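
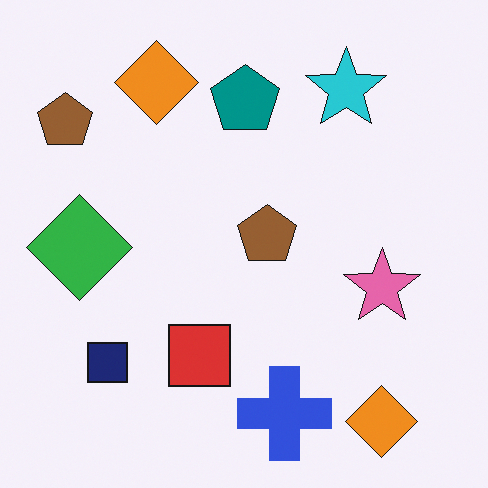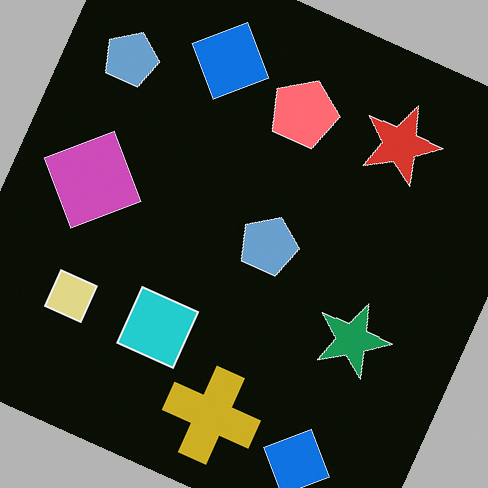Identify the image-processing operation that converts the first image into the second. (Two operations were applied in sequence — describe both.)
Color-inverted (negative), then rotated clockwise by a moderate amount.

The light background has become dark and every shape's color is its complement — a photographic negative. Every shape is tilted by the same angle and the image corners show triangular fill wedges — a whole-image rotation by a non-right angle.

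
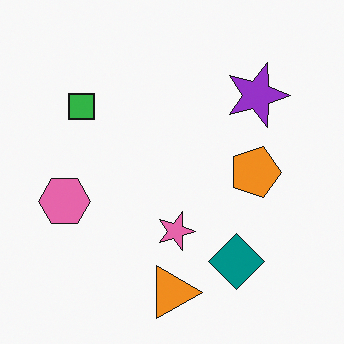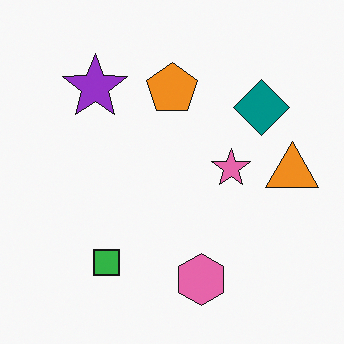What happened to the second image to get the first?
Rotated 90° clockwise.

The orange triangle sits in the right of the second image and the bottom of the first — consistent with a whole-image 90° clockwise rotation.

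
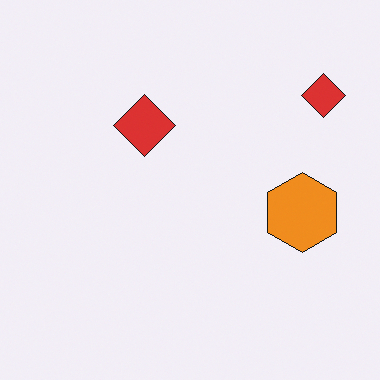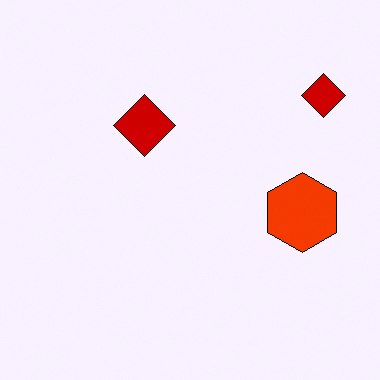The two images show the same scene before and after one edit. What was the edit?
Given much higher contrast.

Tones are pushed away from mid-grey across the whole image — a global contrast change.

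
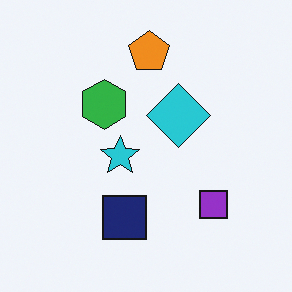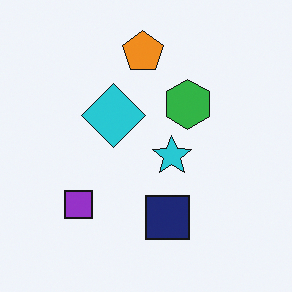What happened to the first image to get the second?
Flipped horizontally (left ↔ right).

The purple square is in the bottom-right of the first image and the bottom-left of the second — shapes on opposite sides of the vertical midline have swapped in a mirror flip.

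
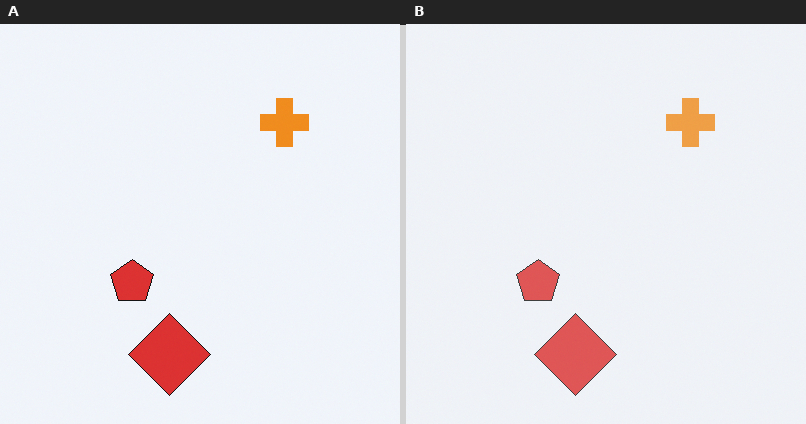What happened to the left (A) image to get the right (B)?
The right (B) image is the left (A) given slightly reduced contrast.

Tones are pushed toward mid-grey across the whole image — a global contrast change.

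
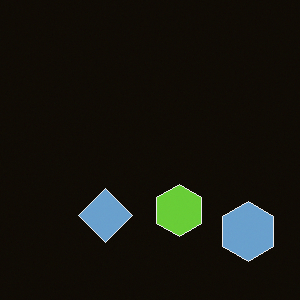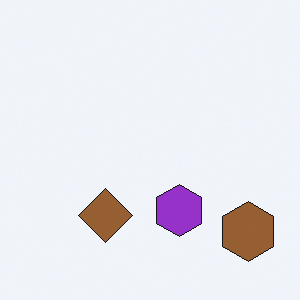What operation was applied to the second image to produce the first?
The image was color-inverted (negative).

The light background has become dark and every shape's color is its complement — a photographic negative.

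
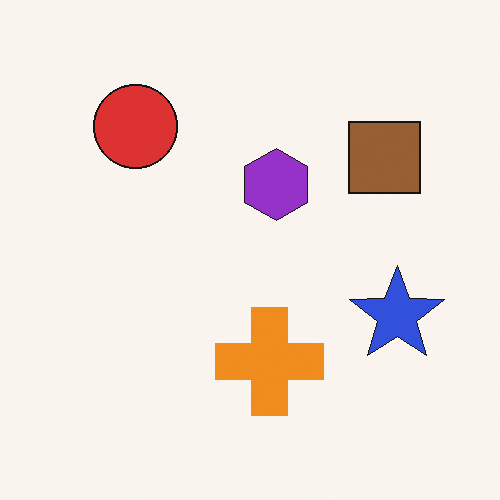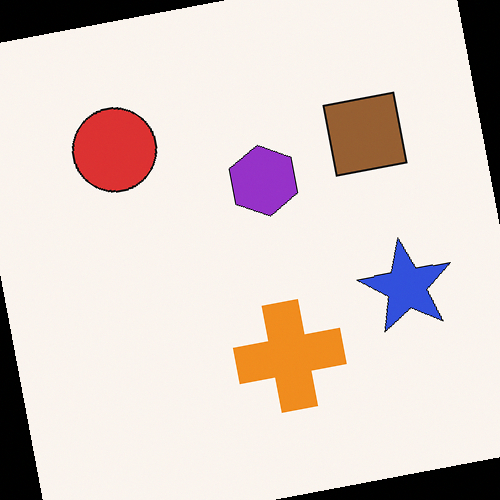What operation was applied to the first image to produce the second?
The second image is the first rotated counter-clockwise by a few degrees.

Every shape is tilted by the same angle and the image corners show triangular fill wedges — a whole-image rotation by a non-right angle.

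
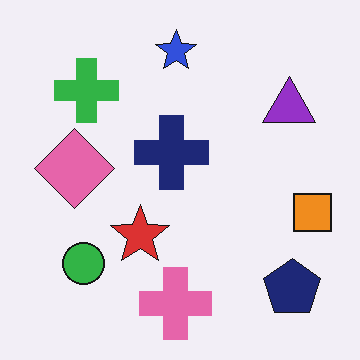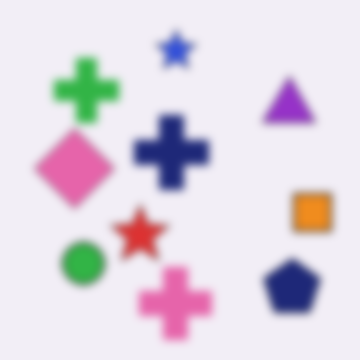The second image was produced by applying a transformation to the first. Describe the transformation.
It was noticeably gaussian-blurred.

Shape edges and outlines are uniformly softened across the whole image.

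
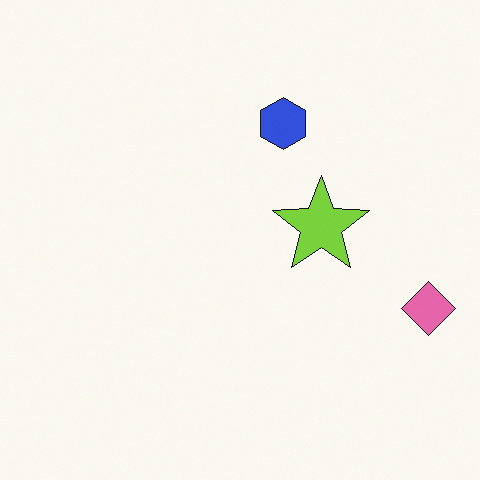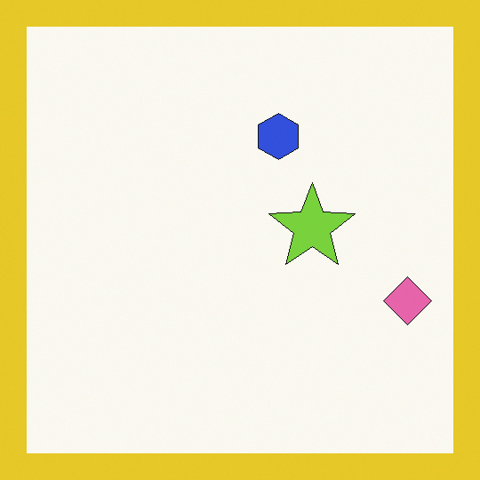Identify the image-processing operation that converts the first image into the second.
Framed with a yellow border.

A solid yellow frame runs around the edge of the second image, with the content slightly shrunk inside it.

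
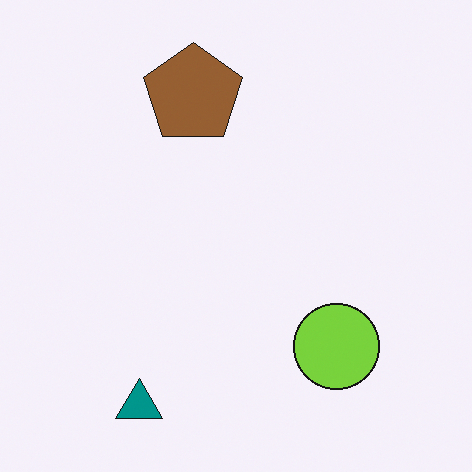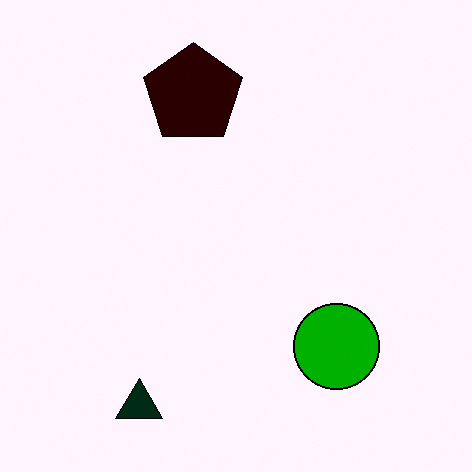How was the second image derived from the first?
The transformation is: given much higher contrast.

Tones are pushed away from mid-grey across the whole image — a global contrast change.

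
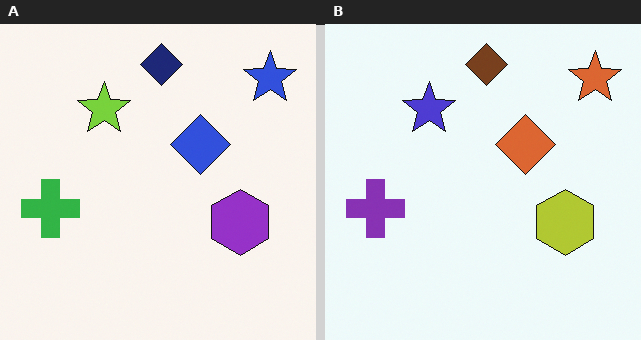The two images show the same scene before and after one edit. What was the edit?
The right (B) image is the left (A) hue-shifted through roughly a third of the color wheel.

Every shape's color has rotated by the same amount around the hue wheel — a uniform hue shift.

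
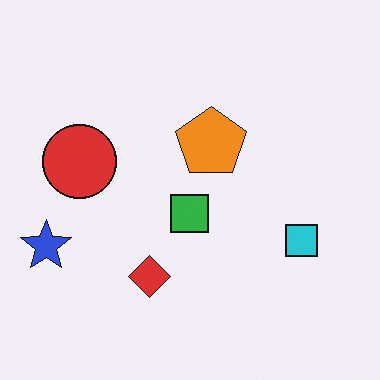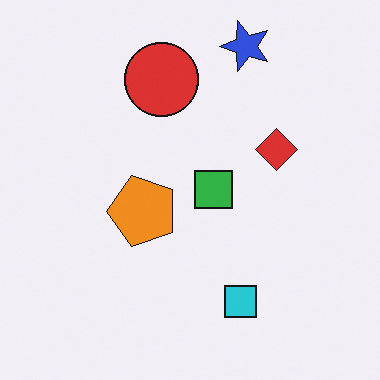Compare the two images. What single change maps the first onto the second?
The second image is the first transposed (reflected across the top-left ↔ bottom-right diagonal).

Shapes have swapped their row and column positions — what was in the top-right is now in the bottom-left — a diagonal reflection.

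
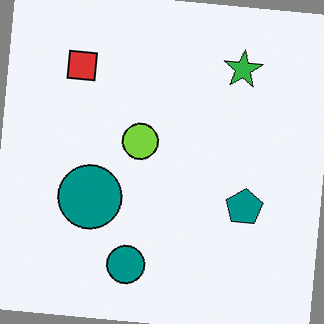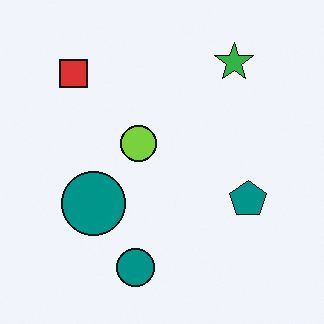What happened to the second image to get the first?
The first image is the second rotated clockwise by a few degrees.

Every shape is tilted by the same angle and the image corners show triangular fill wedges — a whole-image rotation by a non-right angle.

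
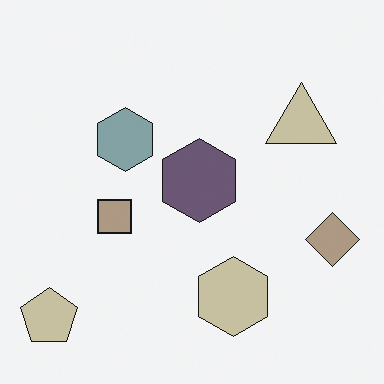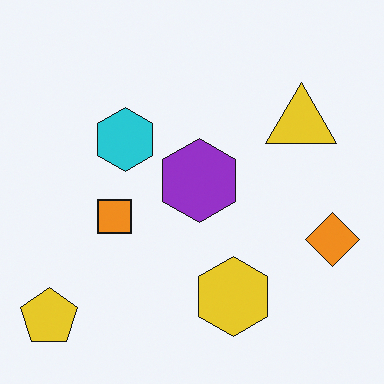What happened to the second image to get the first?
It was heavily desaturated.

All colors are more muted and greyish — a global saturation change.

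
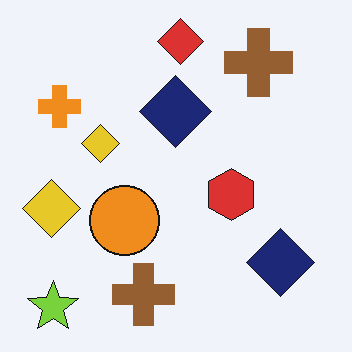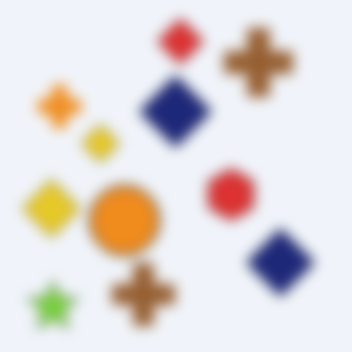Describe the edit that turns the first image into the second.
This is the original image strongly gaussian-blurred.

Shape edges and outlines are uniformly softened across the whole image.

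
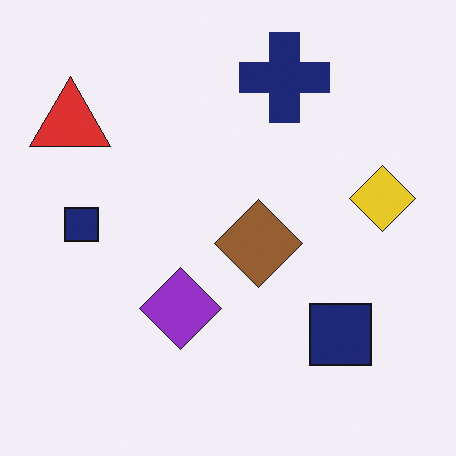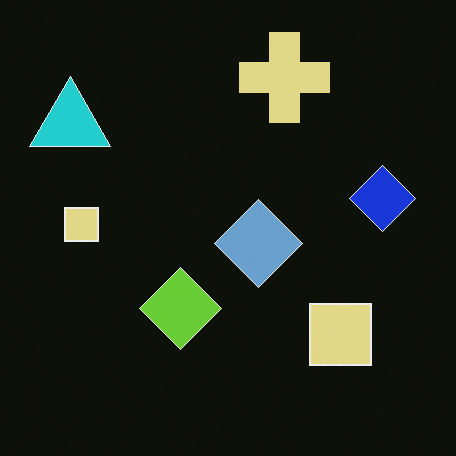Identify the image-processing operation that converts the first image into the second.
Color-inverted (negative).

The light background has become dark and every shape's color is its complement — a photographic negative.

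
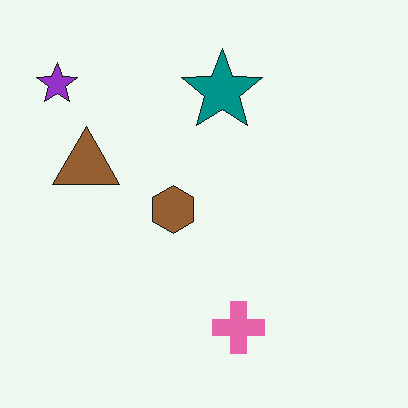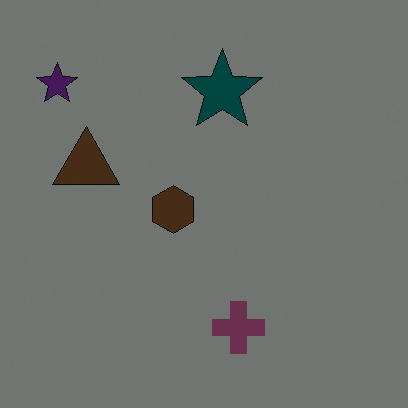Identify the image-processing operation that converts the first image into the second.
This is the original image noticeably darkened.

Every pixel — background and shapes alike — is uniformly darkened.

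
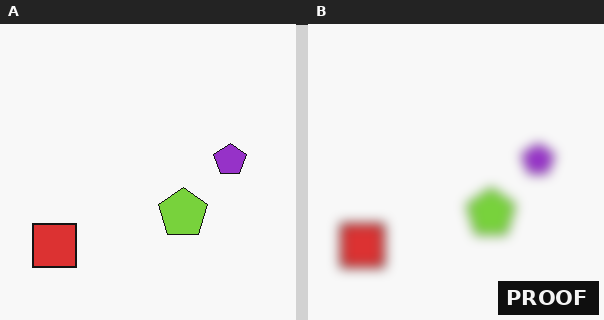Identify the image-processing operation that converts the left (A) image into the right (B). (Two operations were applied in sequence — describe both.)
The transformation is: heavily blurred, then watermarked with the text "PROOF" in the lower-right corner.

Shape edges and outlines are uniformly softened across the whole image. A dark label reading "PROOF" appears in the lower-right corner.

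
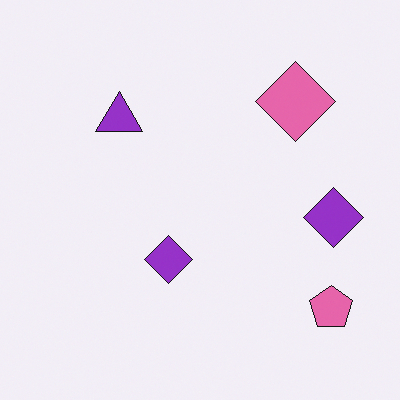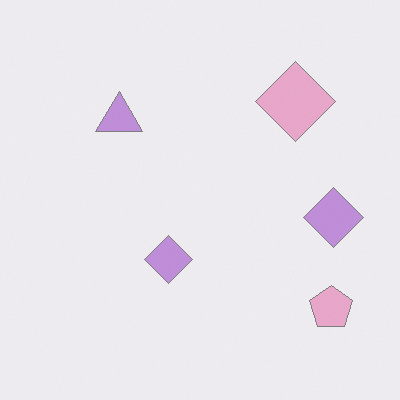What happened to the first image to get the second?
The image was given much lower contrast.

Tones are pushed toward mid-grey across the whole image — a global contrast change.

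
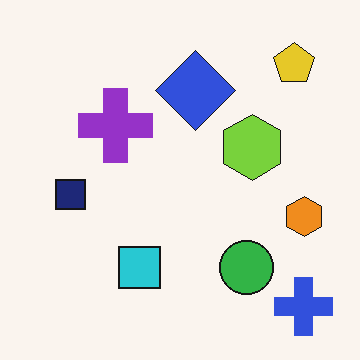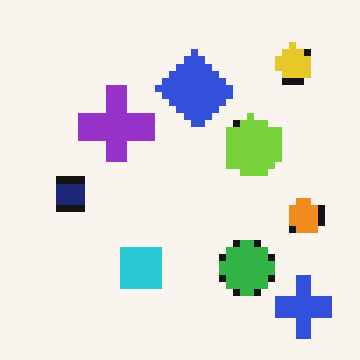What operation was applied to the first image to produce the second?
This is the original image pixelated into visible square blocks.

Shapes are reduced to large square blocks; fine edges and outlines are lost — a downscale-then-upscale (mosaic) effect.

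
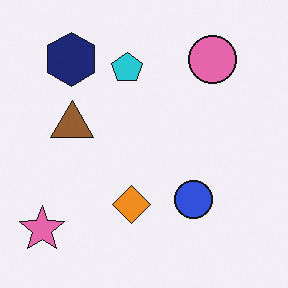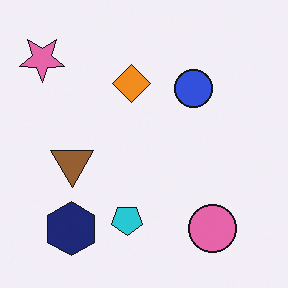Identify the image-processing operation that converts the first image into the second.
This is the original image flipped vertically (top ↔ bottom).

The pink star is in the bottom-left of the first image and the top-left of the second — shapes on opposite sides of the horizontal midline have swapped in a mirror flip.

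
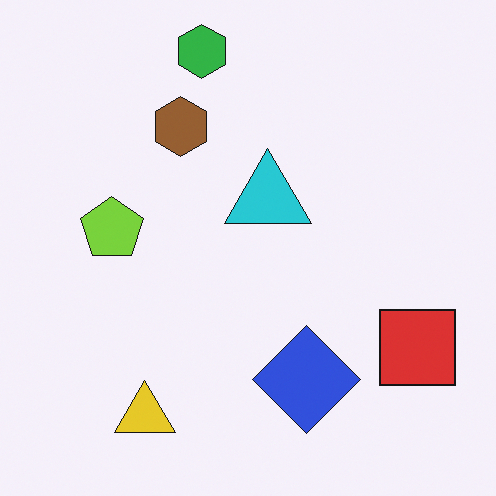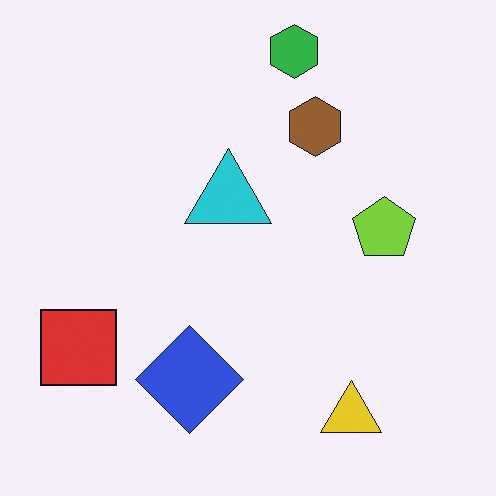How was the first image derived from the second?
The transformation is: flipped horizontally (left ↔ right).

The red square is in the bottom-left of the second image and the bottom-right of the first — shapes on opposite sides of the vertical midline have swapped in a mirror flip.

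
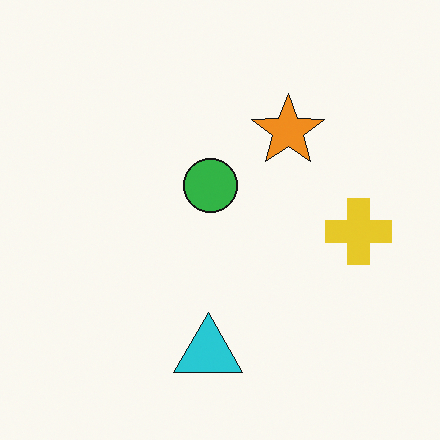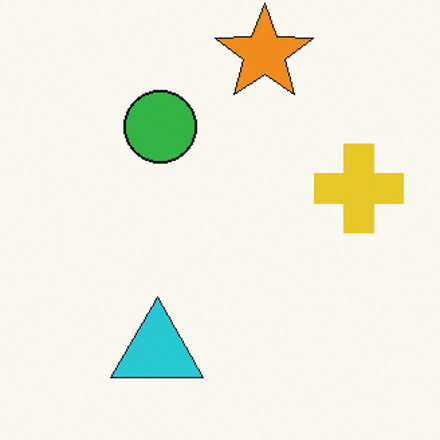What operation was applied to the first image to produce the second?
The image was cropped to a modestly smaller region and rescaled.

The visible shapes are larger and the field of view is narrower; shapes near the original edges may be partly or wholly outside the frame — a crop-and-rescale.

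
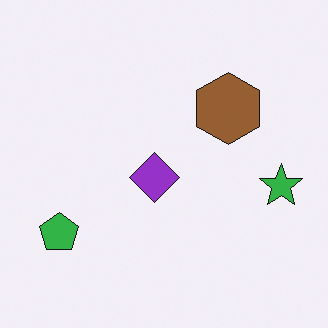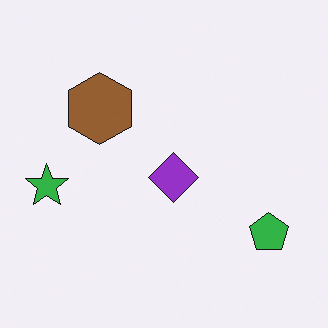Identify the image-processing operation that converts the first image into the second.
The second image is the first flipped horizontally (left ↔ right).

The green star is in the right of the first image and the left of the second — shapes on opposite sides of the vertical midline have swapped in a mirror flip.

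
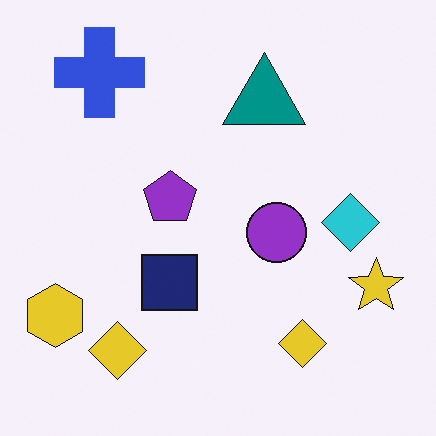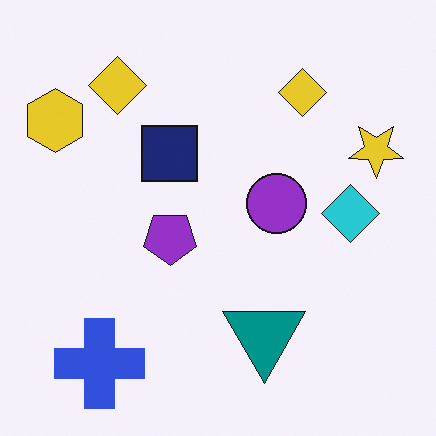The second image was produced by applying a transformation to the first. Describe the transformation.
This is the original image flipped vertically (top ↔ bottom).

The blue cross is in the top-left of the first image and the bottom-left of the second — shapes on opposite sides of the horizontal midline have swapped in a mirror flip.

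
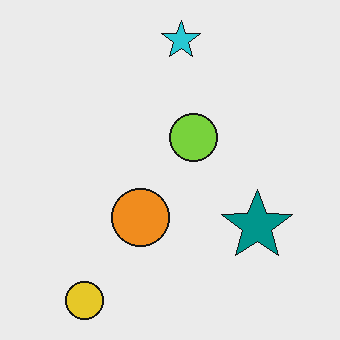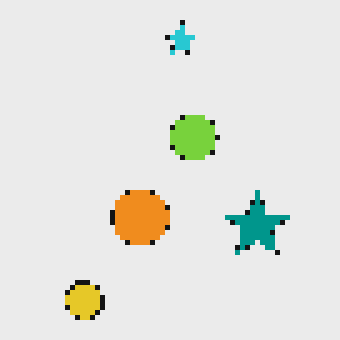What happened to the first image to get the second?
The image was mildly pixelated.

Shapes are reduced to large square blocks; fine edges and outlines are lost — a downscale-then-upscale (mosaic) effect.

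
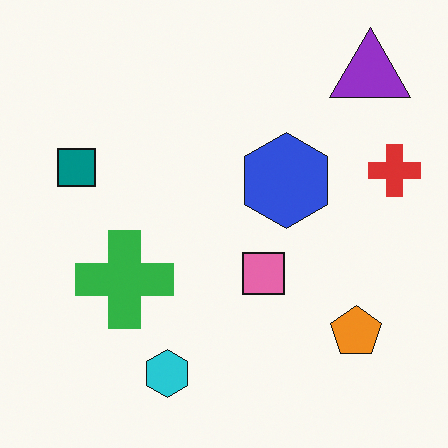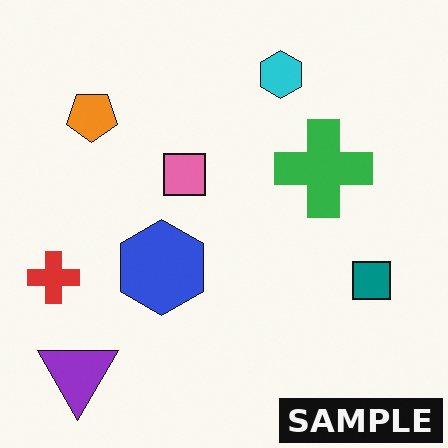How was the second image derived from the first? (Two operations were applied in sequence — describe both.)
The second image is the first rotated 180°, then watermarked with the text "SAMPLE" in the lower-right corner.

The purple triangle sits in the top-right of the first image and the bottom-left of the second — consistent with a whole-image 180° rotation. A dark label reading "SAMPLE" appears in the lower-right corner.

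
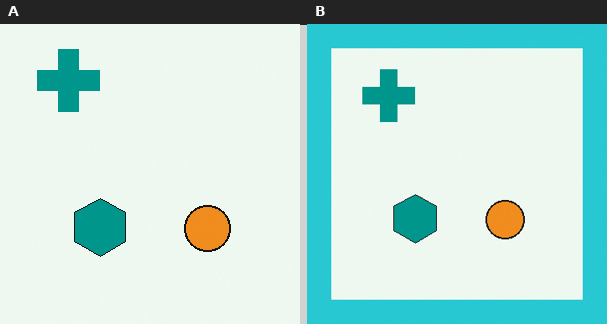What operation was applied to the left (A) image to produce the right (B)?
The image was framed with a cyan border.

A solid cyan frame runs around the edge of the right (B) image, with the content slightly shrunk inside it.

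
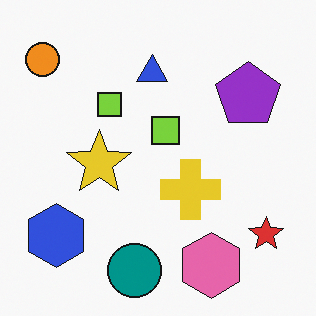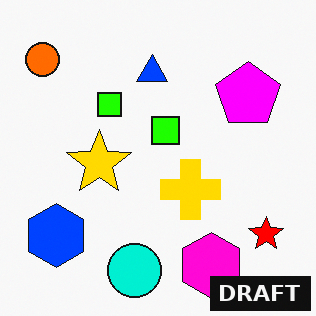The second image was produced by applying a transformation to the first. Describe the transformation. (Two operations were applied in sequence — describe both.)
This is the original image heavily oversaturated, then watermarked with the text "DRAFT" in the lower-right corner.

All colors are more vivid — a global saturation change. A dark label reading "DRAFT" appears in the lower-right corner.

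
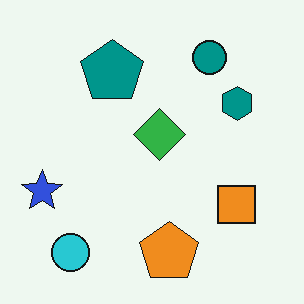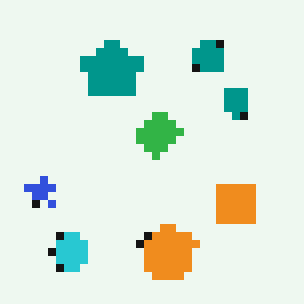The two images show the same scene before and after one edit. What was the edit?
It was moderately pixelated.

Shapes are reduced to large square blocks; fine edges and outlines are lost — a downscale-then-upscale (mosaic) effect.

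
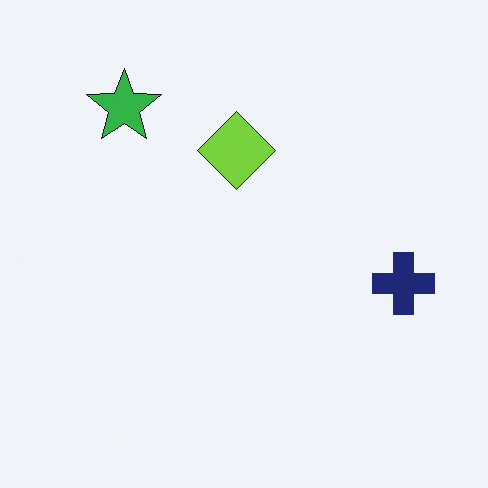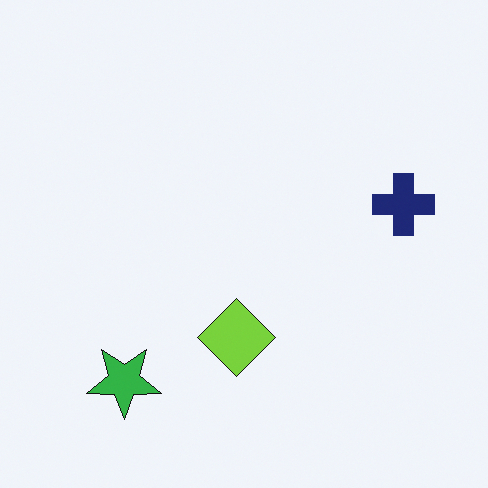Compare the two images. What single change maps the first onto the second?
It was flipped vertically (top ↔ bottom).

The green star is in the top-left of the first image and the bottom-left of the second — shapes on opposite sides of the horizontal midline have swapped in a mirror flip.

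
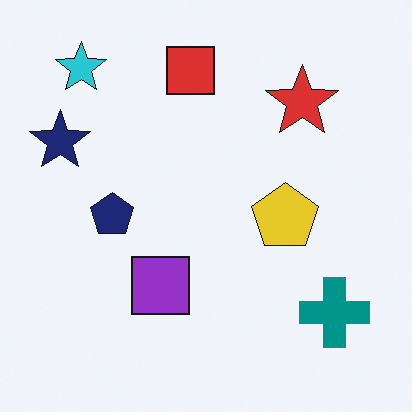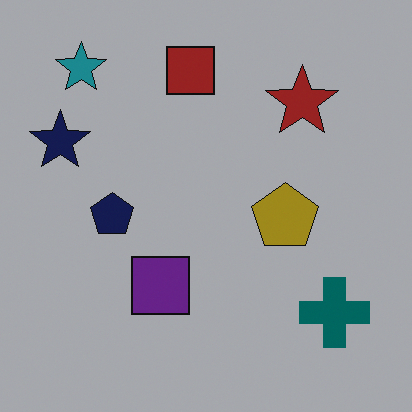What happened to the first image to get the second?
The transformation is: darkened a lot.

Every pixel — background and shapes alike — is uniformly darkened.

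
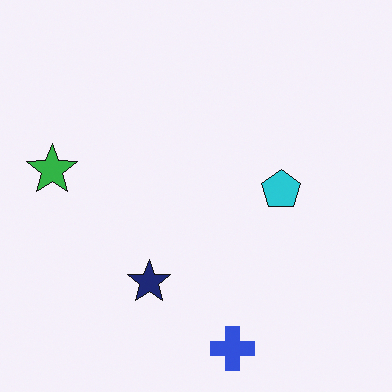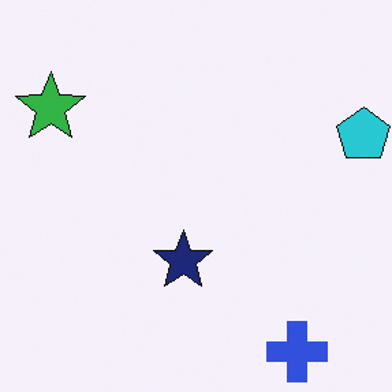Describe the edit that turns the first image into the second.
The image was cropped to a modestly smaller region and rescaled.

The visible shapes are larger and the field of view is narrower; shapes near the original edges may be partly or wholly outside the frame — a crop-and-rescale.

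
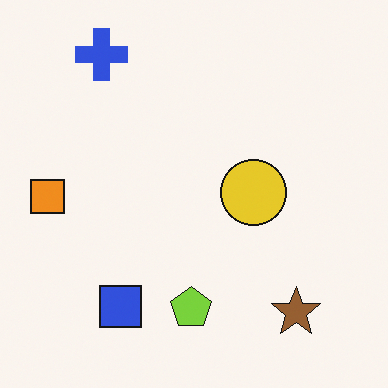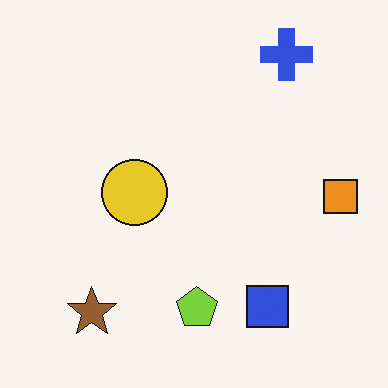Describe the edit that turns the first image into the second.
Flipped horizontally (left ↔ right).

The orange square is in the left of the first image and the right of the second — shapes on opposite sides of the vertical midline have swapped in a mirror flip.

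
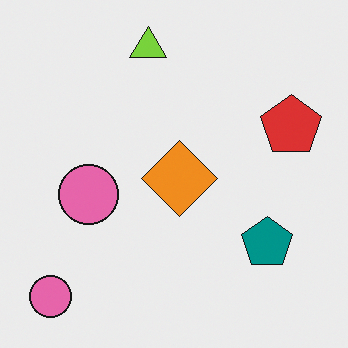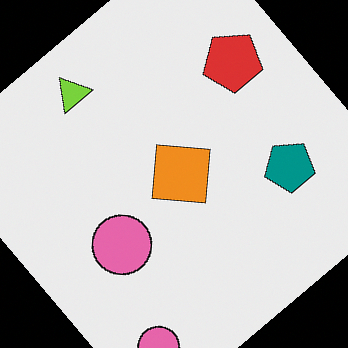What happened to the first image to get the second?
It was rotated counter-clockwise by a large amount — several tens of degrees.

Every shape is tilted by the same angle and the image corners show triangular fill wedges — a whole-image rotation by a non-right angle.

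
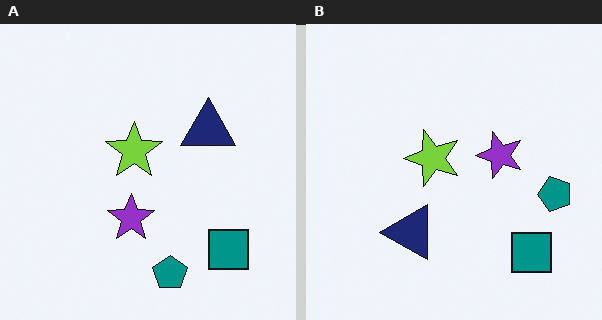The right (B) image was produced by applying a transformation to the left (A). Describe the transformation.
It was transposed (reflected across the top-left ↔ bottom-right diagonal).

Shapes have swapped their row and column positions — what was in the top-right is now in the bottom-left — a diagonal reflection.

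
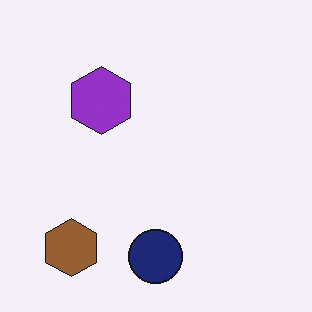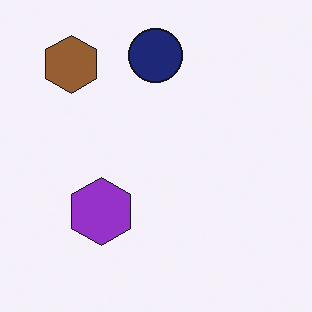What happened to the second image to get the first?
Flipped vertically (top ↔ bottom).

The navy circle is in the top of the second image and the bottom of the first — shapes on opposite sides of the horizontal midline have swapped in a mirror flip.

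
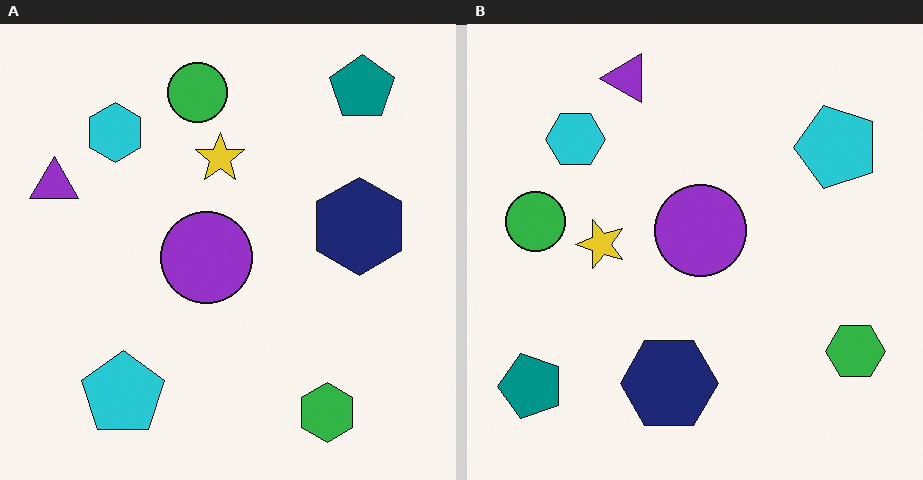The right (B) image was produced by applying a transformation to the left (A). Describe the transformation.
The right (B) image is the left (A) transposed (reflected across the top-left ↔ bottom-right diagonal).

Shapes have swapped their row and column positions — what was in the top-right is now in the bottom-left — a diagonal reflection.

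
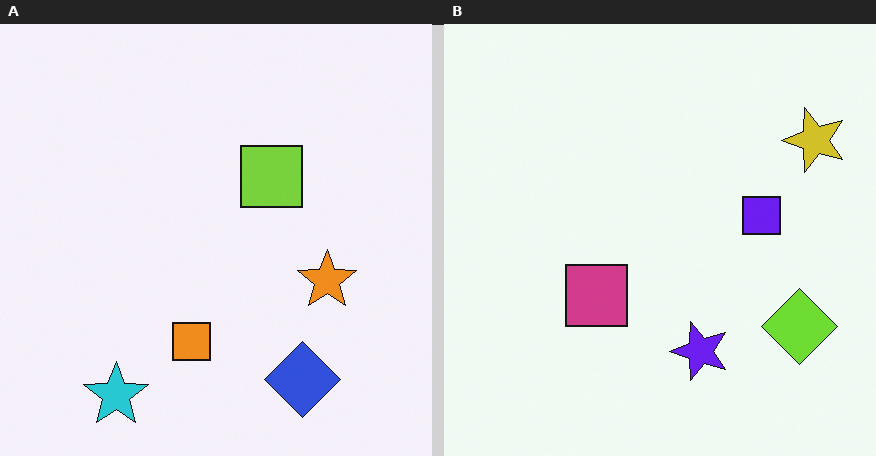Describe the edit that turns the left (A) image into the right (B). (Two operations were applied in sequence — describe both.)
The right (B) image is the left (A) hue-shifted by a large amount, then transposed (reflected across the top-left ↔ bottom-right diagonal).

Every shape's color has rotated by the same amount around the hue wheel — a uniform hue shift. Shapes have swapped their row and column positions — what was in the top-right is now in the bottom-left — a diagonal reflection.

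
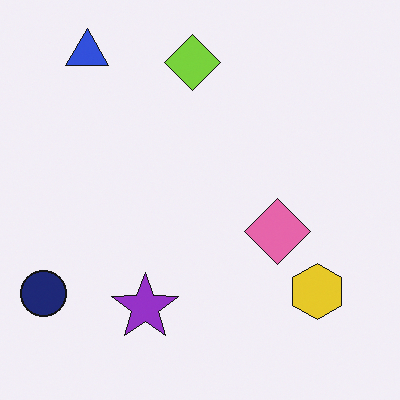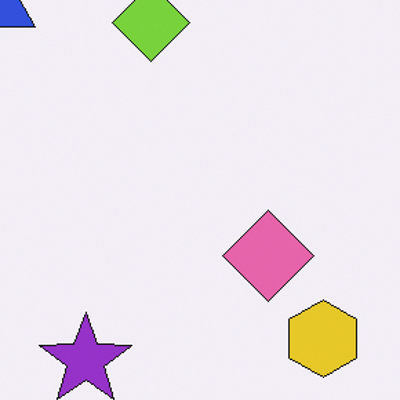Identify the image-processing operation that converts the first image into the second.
The image was cropped to a modestly smaller region and rescaled.

The visible shapes are larger and the field of view is narrower; shapes near the original edges may be partly or wholly outside the frame — a crop-and-rescale.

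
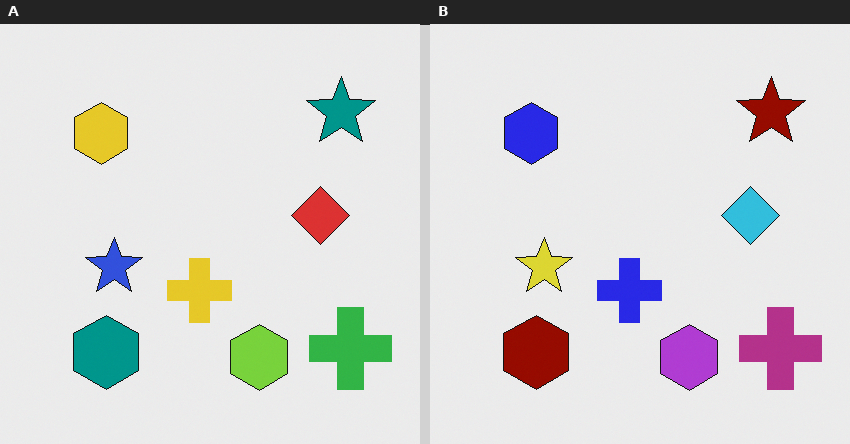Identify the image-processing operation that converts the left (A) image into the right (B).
The transformation is: hue-shifted by a large amount.

Every shape's color has rotated by the same amount around the hue wheel — a uniform hue shift.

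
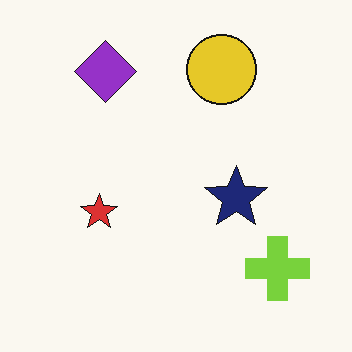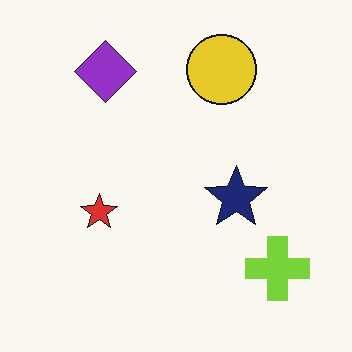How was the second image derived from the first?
This is the original image given moderate JPEG compression.

Blocky 8×8 compression artifacts appear around shape edges and the flat background shows ringing — characteristic JPEG degradation.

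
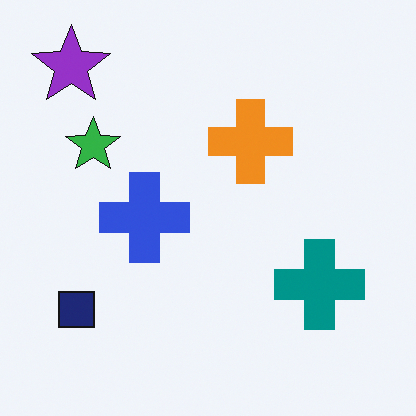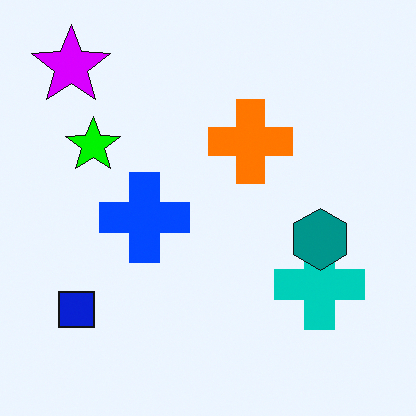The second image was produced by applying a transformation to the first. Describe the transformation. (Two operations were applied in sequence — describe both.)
The second image is the first heavily oversaturated, then overlaid with an additional teal hexagon.

All colors are more vivid — a global saturation change. A teal hexagon appears in the second image that is absent from the first.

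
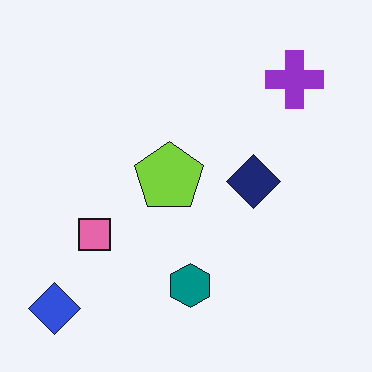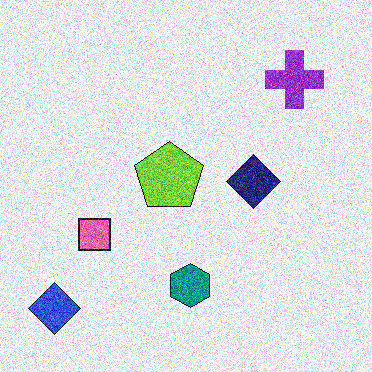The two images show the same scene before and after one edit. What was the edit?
The transformation is: degraded with a thick layer of grain.

Random speckle covers the whole image, including the flat background.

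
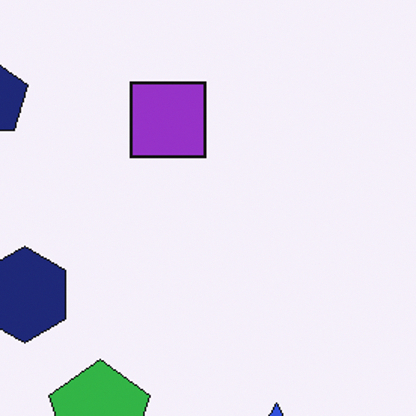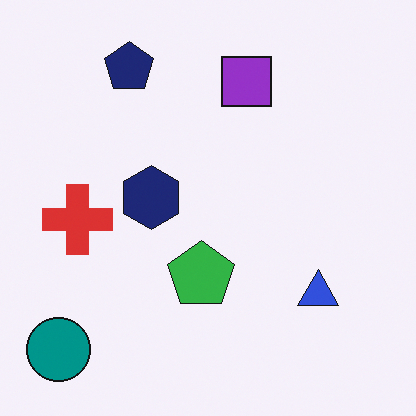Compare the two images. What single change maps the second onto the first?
The image was cropped to a modestly smaller region and rescaled.

The visible shapes are larger and the field of view is narrower; shapes near the original edges may be partly or wholly outside the frame — a crop-and-rescale.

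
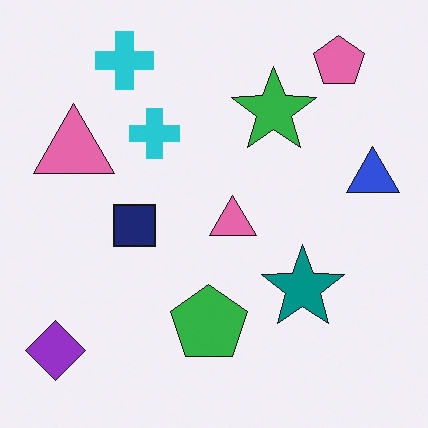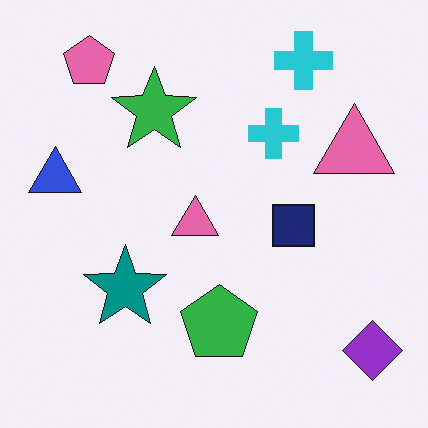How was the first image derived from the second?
The image was flipped horizontally (left ↔ right).

The blue triangle is in the left of the second image and the right of the first — shapes on opposite sides of the vertical midline have swapped in a mirror flip.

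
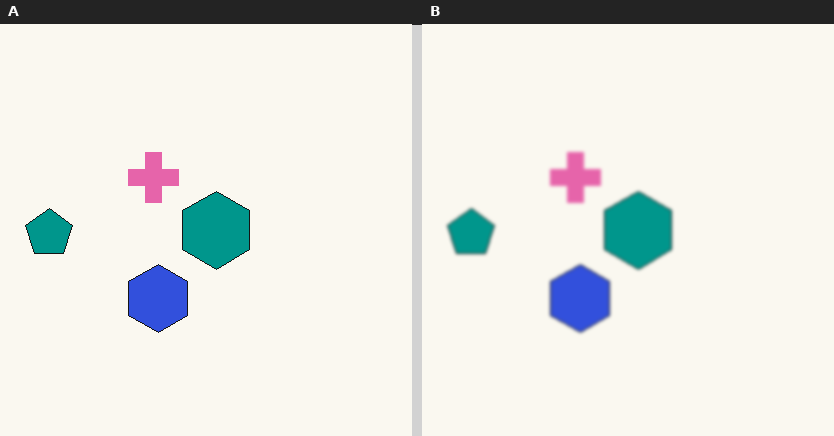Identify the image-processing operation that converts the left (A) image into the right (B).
It was lightly blurred.

Shape edges and outlines are uniformly softened across the whole image.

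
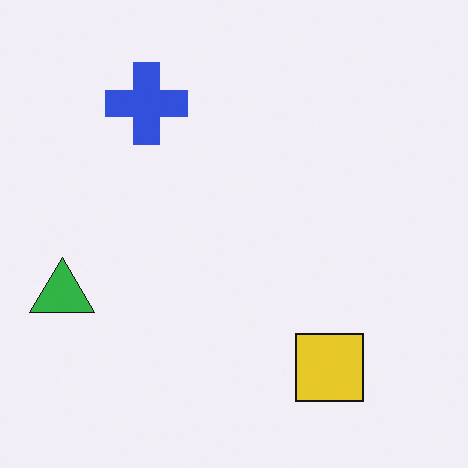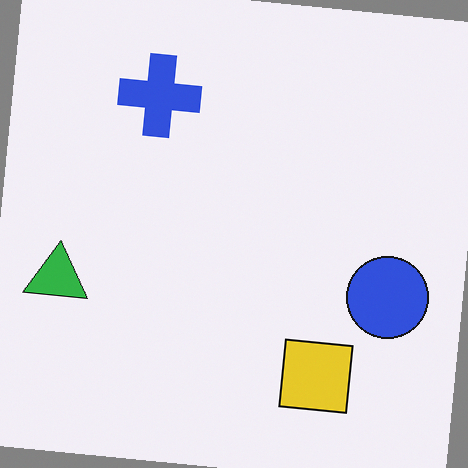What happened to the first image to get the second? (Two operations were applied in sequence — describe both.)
The second image is the first rotated clockwise by a slight angle, then overlaid with an additional blue circle.

Every shape is tilted by the same angle and the image corners show triangular fill wedges — a whole-image rotation by a non-right angle. A blue circle appears in the second image that is absent from the first.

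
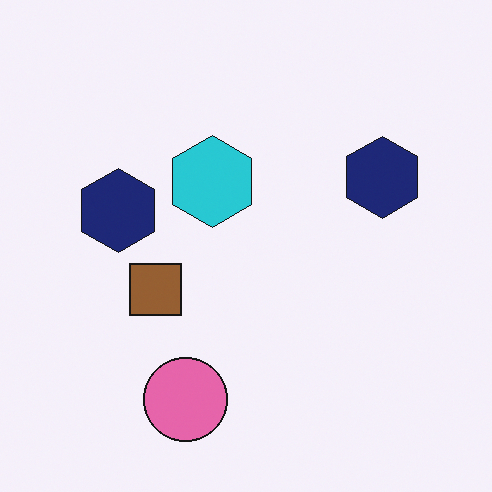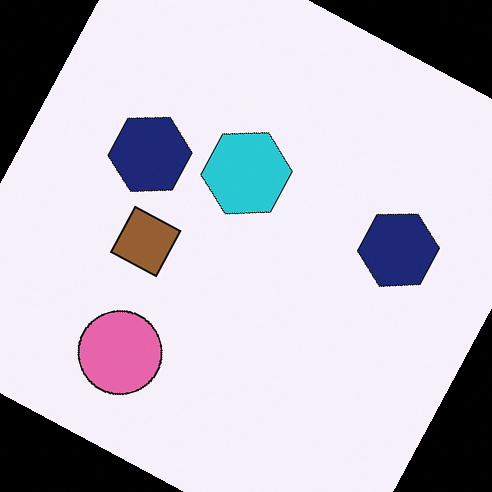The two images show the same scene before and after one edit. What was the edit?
The image was rotated clockwise by a clearly visible amount.

Every shape is tilted by the same angle and the image corners show triangular fill wedges — a whole-image rotation by a non-right angle.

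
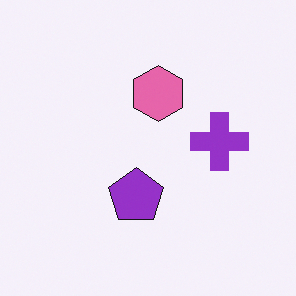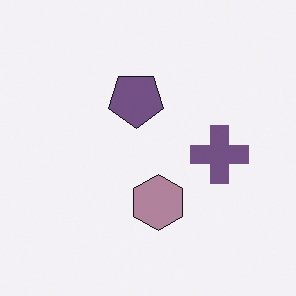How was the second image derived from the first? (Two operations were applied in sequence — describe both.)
It was flipped vertically (top ↔ bottom), then made much more muted (saturation change).

The pink hexagon is in the top of the first image and the bottom of the second — shapes on opposite sides of the horizontal midline have swapped in a mirror flip. All colors are more muted and greyish — a global saturation change.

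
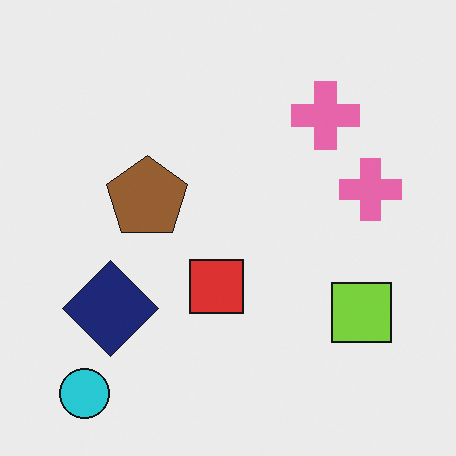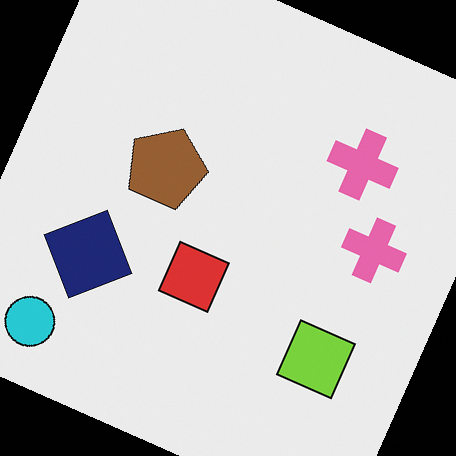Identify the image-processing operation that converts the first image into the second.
The image was rotated clockwise by a moderate amount.

Every shape is tilted by the same angle and the image corners show triangular fill wedges — a whole-image rotation by a non-right angle.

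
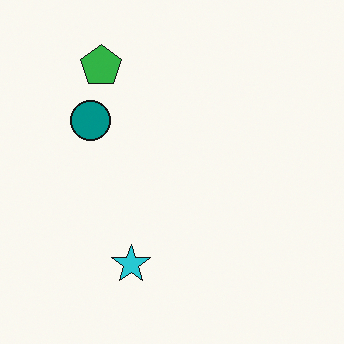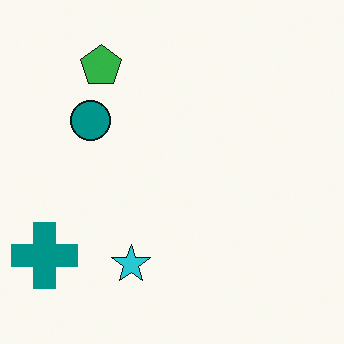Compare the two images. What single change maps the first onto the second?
Overlaid with an additional teal cross.

A teal cross appears in the second image that is absent from the first.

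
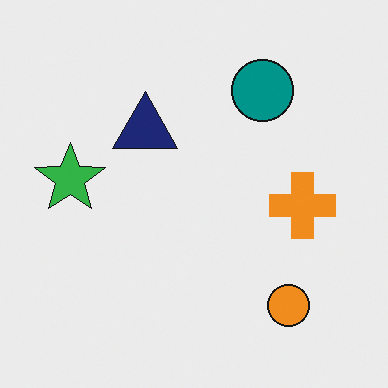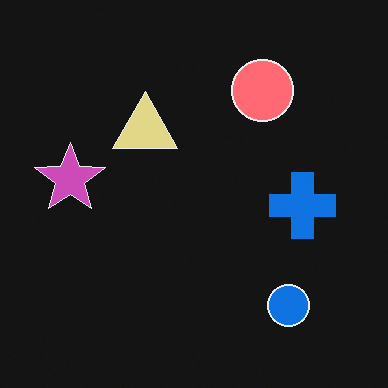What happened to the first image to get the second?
This is the original image color-inverted (negative).

The light background has become dark and every shape's color is its complement — a photographic negative.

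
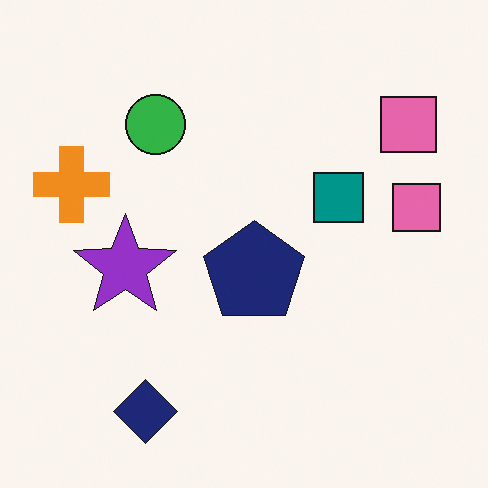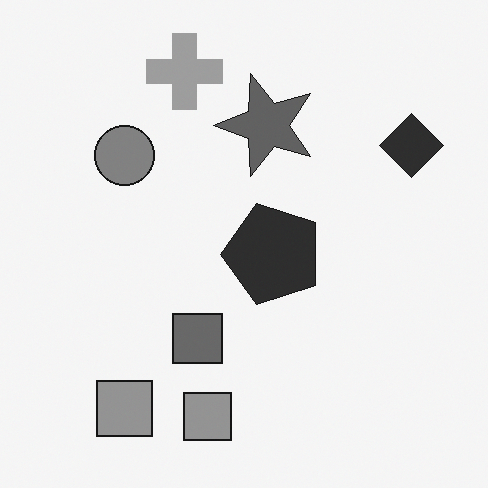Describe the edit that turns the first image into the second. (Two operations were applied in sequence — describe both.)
The transformation is: converted to grayscale, then transposed (reflected across the top-left ↔ bottom-right diagonal).

All color is removed — every shape is now a shade of grey. Shapes have swapped their row and column positions — what was in the top-right is now in the bottom-left — a diagonal reflection.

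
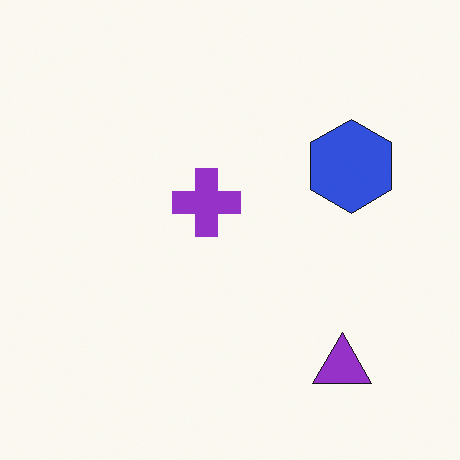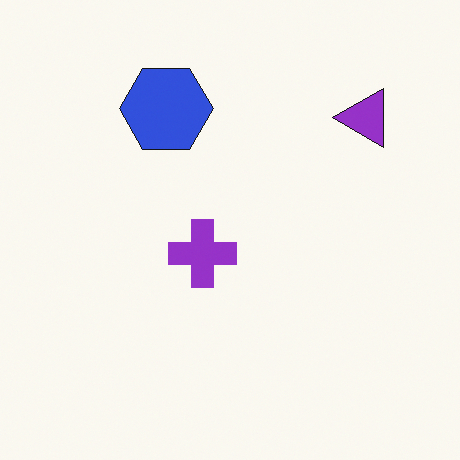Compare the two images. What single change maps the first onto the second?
Rotated 90° counter-clockwise.

The purple triangle sits in the bottom-right of the first image and the top-right of the second — consistent with a whole-image 90° counter-clockwise rotation.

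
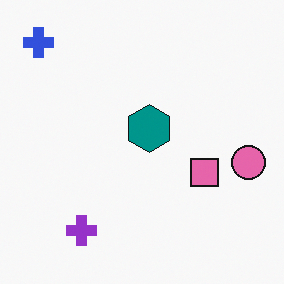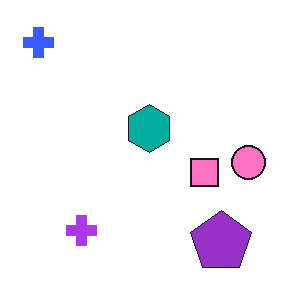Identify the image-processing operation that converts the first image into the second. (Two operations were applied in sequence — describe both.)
Brightened a little, then overlaid with an additional purple pentagon.

Every pixel — background and shapes alike — is uniformly brightened. A purple pentagon appears in the second image that is absent from the first.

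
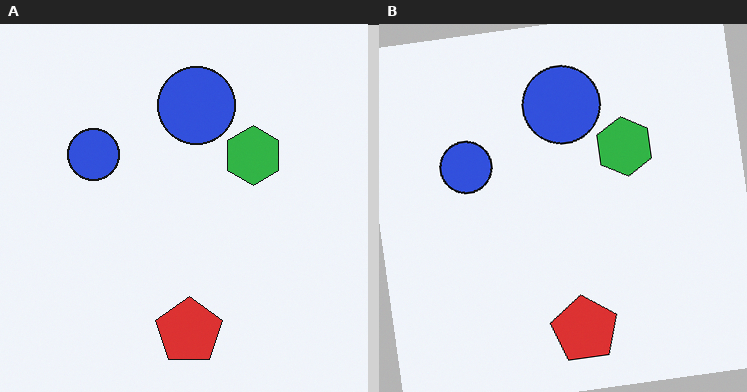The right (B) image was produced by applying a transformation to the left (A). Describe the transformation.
It was rotated counter-clockwise by a small amount.

Every shape is tilted by the same angle and the image corners show triangular fill wedges — a whole-image rotation by a non-right angle.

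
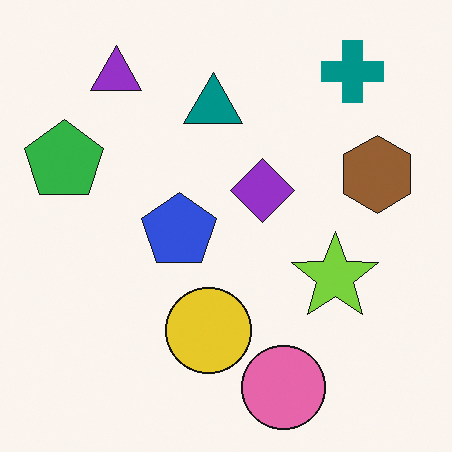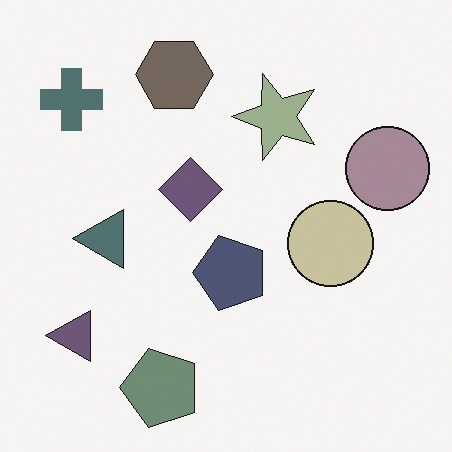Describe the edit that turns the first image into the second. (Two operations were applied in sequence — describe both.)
The second image is the first rotated 90° counter-clockwise, then made much more muted (saturation change).

The teal cross sits in the top-right of the first image and the top-left of the second — consistent with a whole-image 90° counter-clockwise rotation. All colors are more muted and greyish — a global saturation change.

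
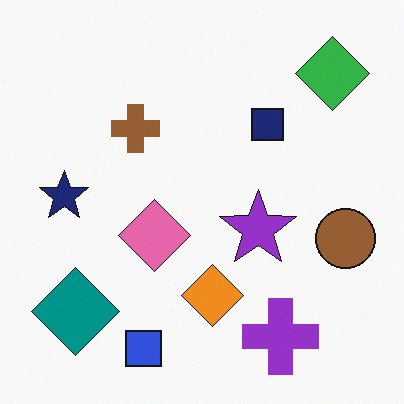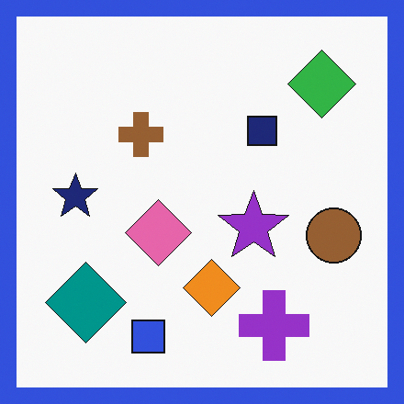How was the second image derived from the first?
This is the original image framed with a blue border.

A solid blue frame runs around the edge of the second image, with the content slightly shrunk inside it.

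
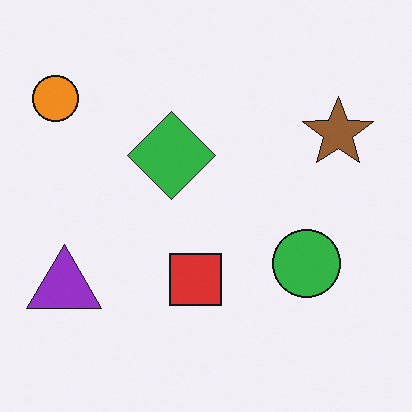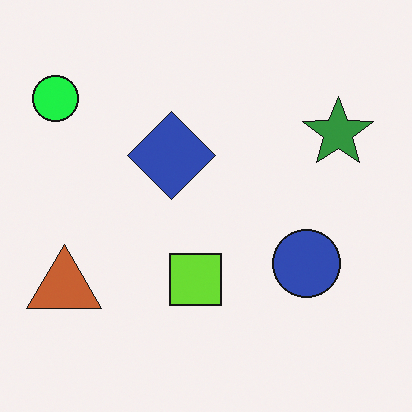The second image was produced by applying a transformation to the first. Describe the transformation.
The second image is the first hue-shifted through roughly a third of the color wheel.

Every shape's color has rotated by the same amount around the hue wheel — a uniform hue shift.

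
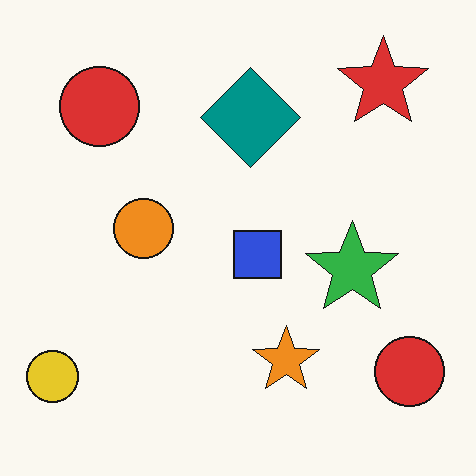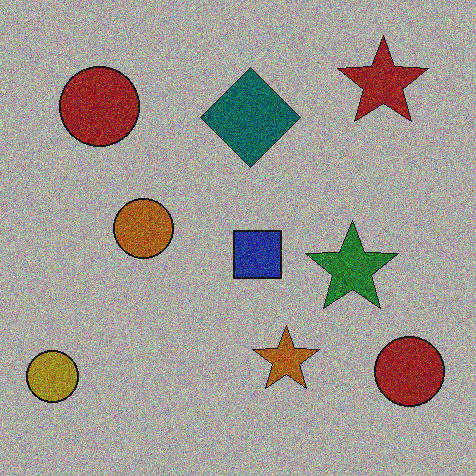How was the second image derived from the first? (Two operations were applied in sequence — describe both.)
Darkened a lot, then degraded with visible gaussian noise.

Every pixel — background and shapes alike — is uniformly darkened. Random speckle covers the whole image, including the flat background.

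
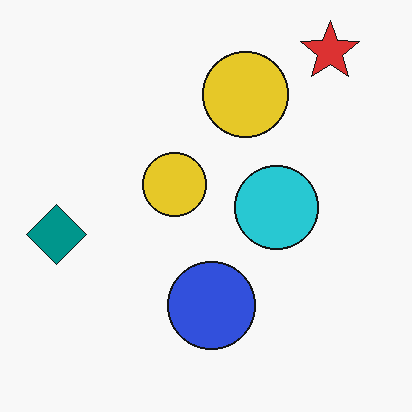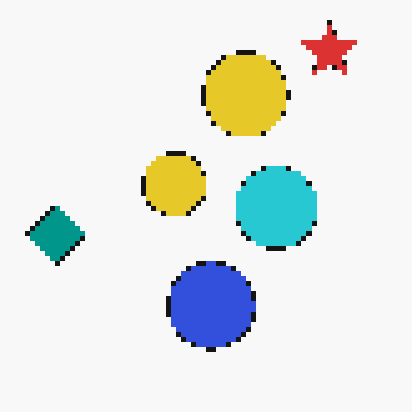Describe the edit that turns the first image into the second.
The second image is the first mildly pixelated.

Shapes are reduced to large square blocks; fine edges and outlines are lost — a downscale-then-upscale (mosaic) effect.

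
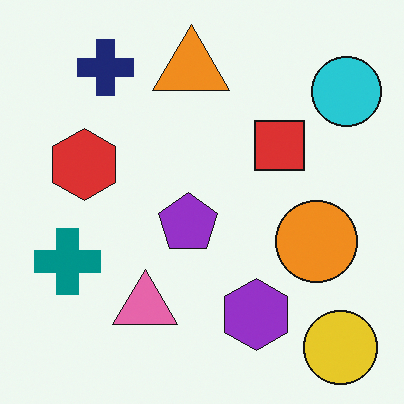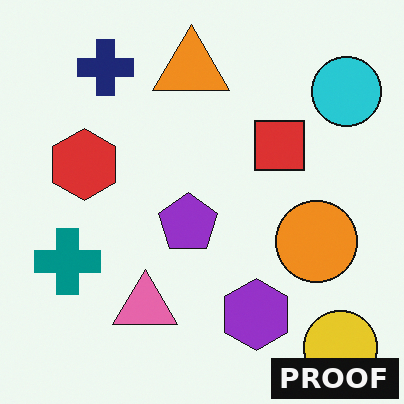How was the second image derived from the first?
Watermarked with the text "PROOF" in the lower-right corner.

A dark label reading "PROOF" appears in the lower-right corner.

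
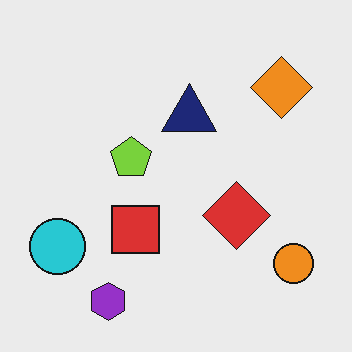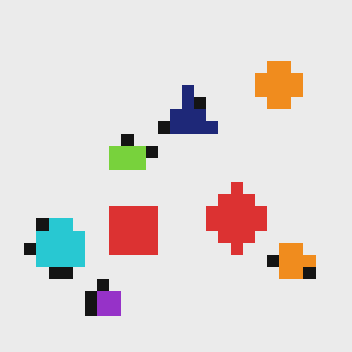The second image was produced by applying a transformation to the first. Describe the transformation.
The transformation is: heavily pixelated into large blocks.

Shapes are reduced to large square blocks; fine edges and outlines are lost — a downscale-then-upscale (mosaic) effect.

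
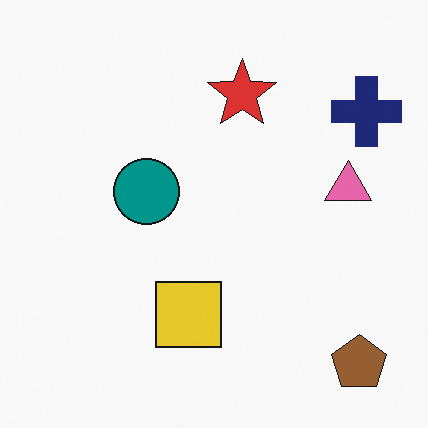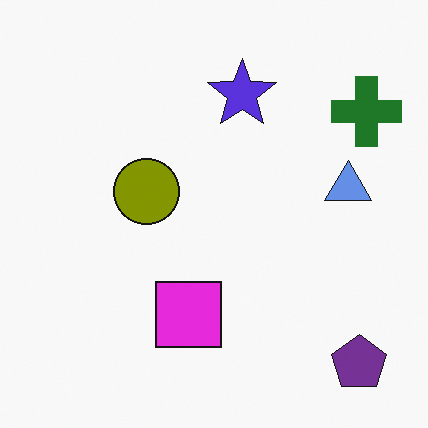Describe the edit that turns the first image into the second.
It was hue-shifted by a large amount.

Every shape's color has rotated by the same amount around the hue wheel — a uniform hue shift.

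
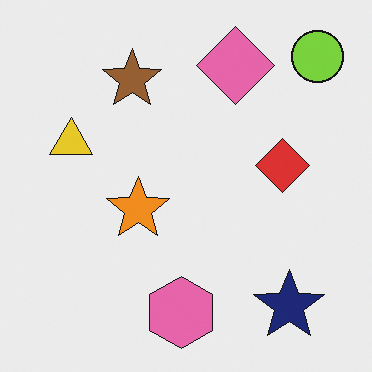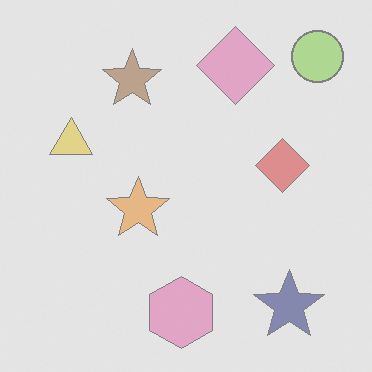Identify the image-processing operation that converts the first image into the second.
It was washed out (contrast reduced).

Tones are pushed toward mid-grey across the whole image — a global contrast change.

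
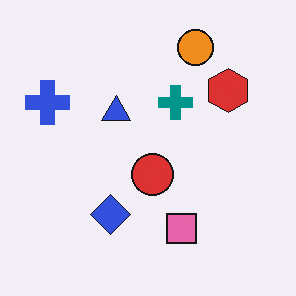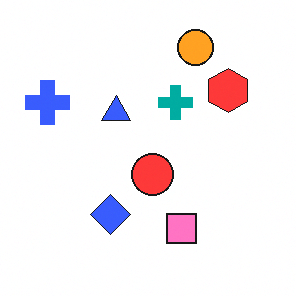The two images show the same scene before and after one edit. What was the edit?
This is the original image slightly brightened.

Every pixel — background and shapes alike — is uniformly brightened.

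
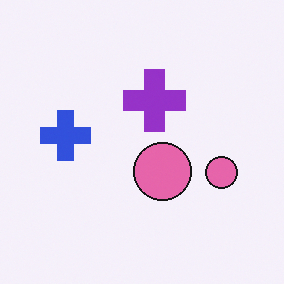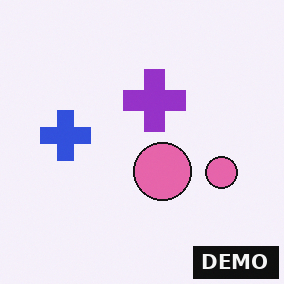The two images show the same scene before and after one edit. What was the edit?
The transformation is: watermarked with the text "DEMO" in the lower-right corner.

A dark label reading "DEMO" appears in the lower-right corner.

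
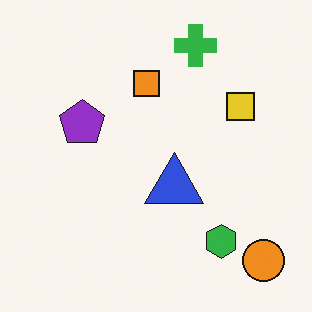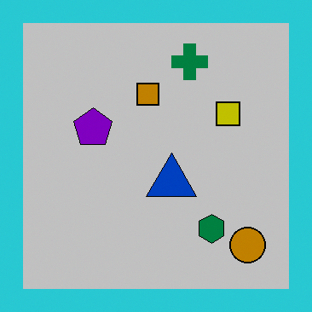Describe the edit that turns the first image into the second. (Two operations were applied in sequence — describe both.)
The second image is the first aggressively posterized, then framed with a cyan border.

Each flat color has snapped to a coarser quantized level — most visibly, the near-white background has dropped to a flat grey. A solid cyan frame runs around the edge of the second image, with the content slightly shrunk inside it.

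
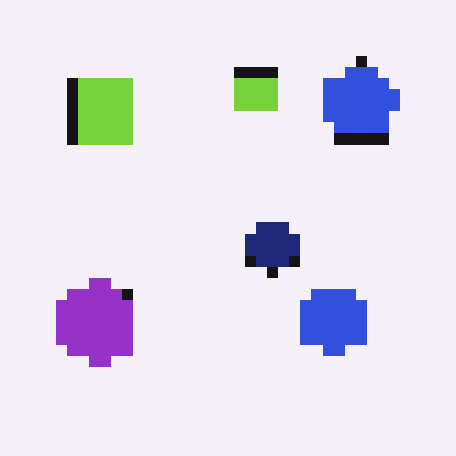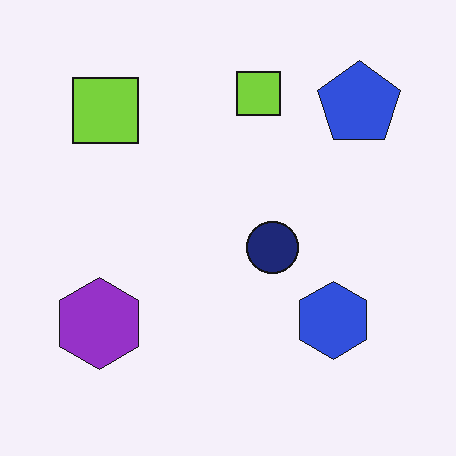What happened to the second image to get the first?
It was heavily pixelated into large blocks.

Shapes are reduced to large square blocks; fine edges and outlines are lost — a downscale-then-upscale (mosaic) effect.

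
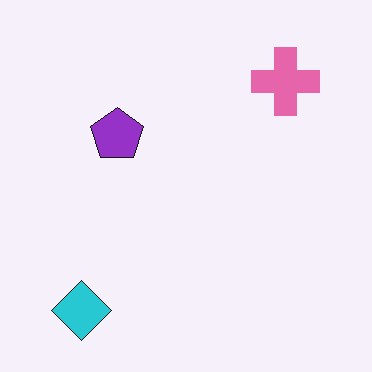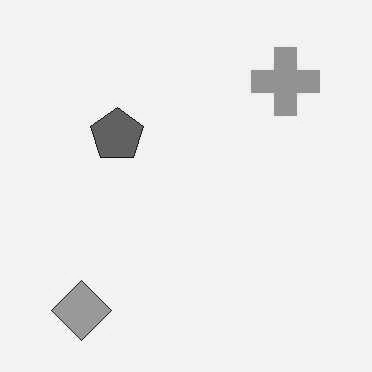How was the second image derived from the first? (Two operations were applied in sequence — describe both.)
Given moderate JPEG compression, then converted to grayscale.

Blocky 8×8 compression artifacts appear around shape edges and the flat background shows ringing — characteristic JPEG degradation. All color is removed — every shape is now a shade of grey.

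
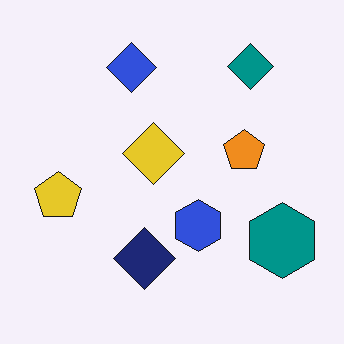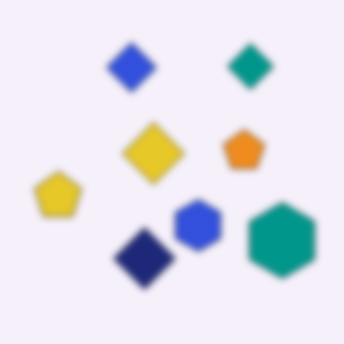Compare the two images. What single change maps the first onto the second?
This is the original image noticeably gaussian-blurred.

Shape edges and outlines are uniformly softened across the whole image.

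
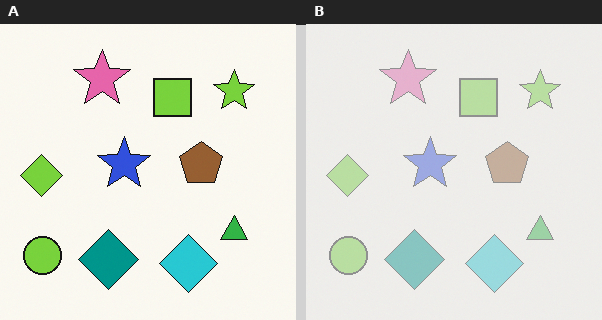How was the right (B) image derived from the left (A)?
The right (B) image is the left (A) washed out (contrast reduced).

Tones are pushed toward mid-grey across the whole image — a global contrast change.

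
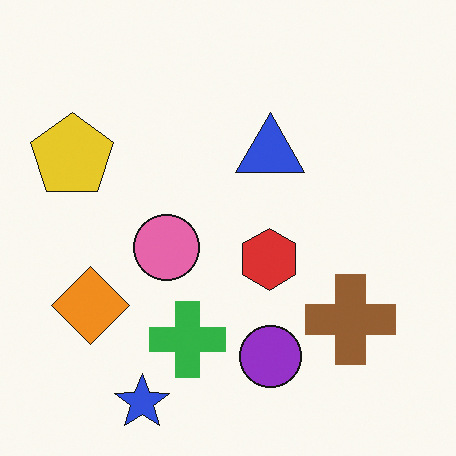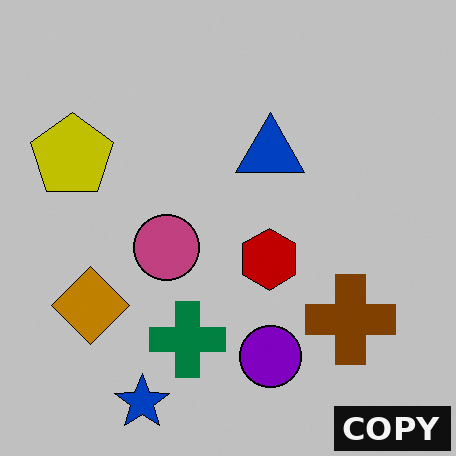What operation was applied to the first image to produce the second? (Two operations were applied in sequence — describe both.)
Aggressively posterized, then watermarked with the text "COPY" in the lower-right corner.

Each flat color has snapped to a coarser quantized level — most visibly, the near-white background has dropped to a flat grey. A dark label reading "COPY" appears in the lower-right corner.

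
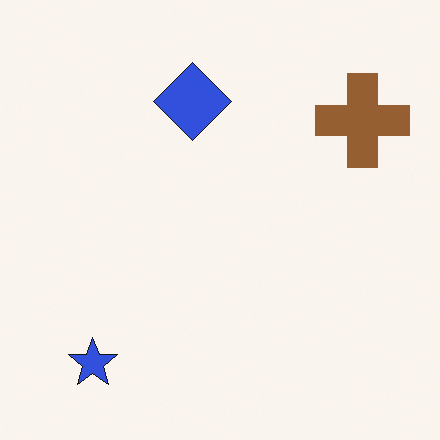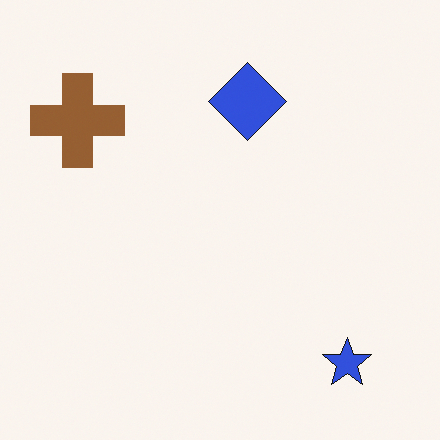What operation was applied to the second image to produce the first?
This is the original image flipped horizontally (left ↔ right).

The brown cross is in the top-left of the second image and the top-right of the first — shapes on opposite sides of the vertical midline have swapped in a mirror flip.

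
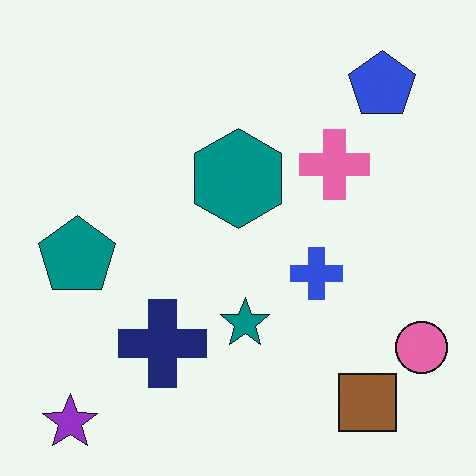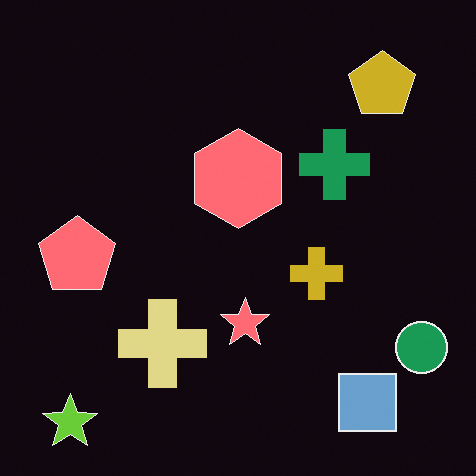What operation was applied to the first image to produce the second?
This is the original image color-inverted (negative).

The light background has become dark and every shape's color is its complement — a photographic negative.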